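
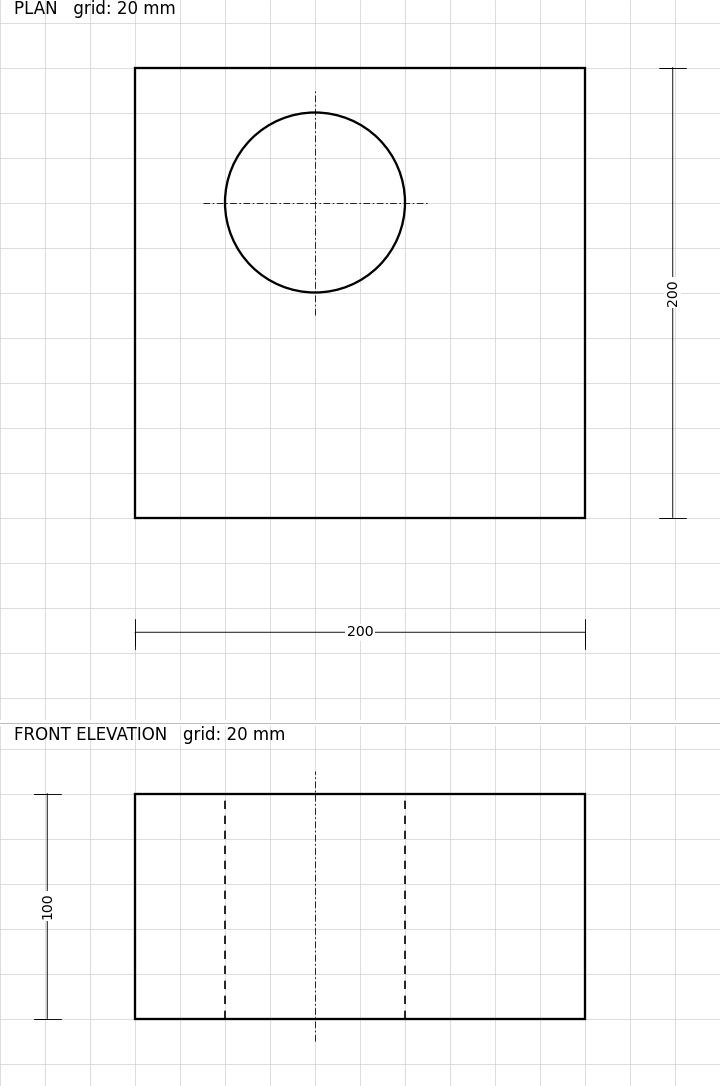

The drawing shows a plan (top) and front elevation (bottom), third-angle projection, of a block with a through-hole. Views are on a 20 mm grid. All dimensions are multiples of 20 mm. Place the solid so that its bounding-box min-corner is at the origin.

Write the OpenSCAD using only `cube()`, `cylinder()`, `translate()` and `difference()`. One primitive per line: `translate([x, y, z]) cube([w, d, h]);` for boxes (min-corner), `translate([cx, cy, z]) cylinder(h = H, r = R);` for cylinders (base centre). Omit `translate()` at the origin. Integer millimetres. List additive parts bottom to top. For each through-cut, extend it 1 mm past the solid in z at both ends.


difference() {
  cube([200, 200, 100]);
  translate([80, 140, -1]) cylinder(h = 102, r = 40);
}


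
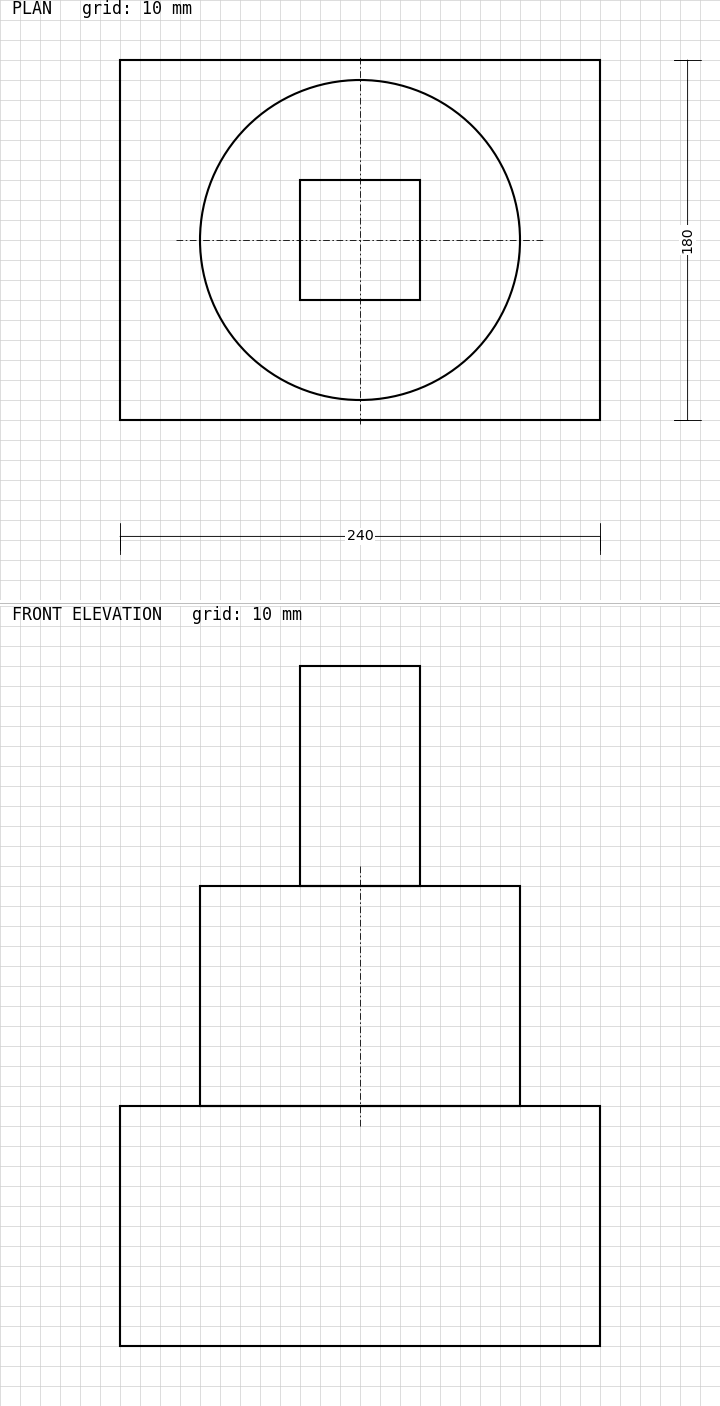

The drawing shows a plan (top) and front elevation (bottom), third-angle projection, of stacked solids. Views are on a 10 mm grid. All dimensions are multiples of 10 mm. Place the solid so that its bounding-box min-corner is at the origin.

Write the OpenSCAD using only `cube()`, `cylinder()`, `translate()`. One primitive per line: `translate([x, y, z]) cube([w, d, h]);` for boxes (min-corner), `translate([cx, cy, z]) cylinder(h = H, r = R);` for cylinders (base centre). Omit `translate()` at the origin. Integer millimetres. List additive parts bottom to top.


cube([240, 180, 120]);
translate([120, 90, 120]) cylinder(h = 110, r = 80);
translate([90, 60, 230]) cube([60, 60, 110]);


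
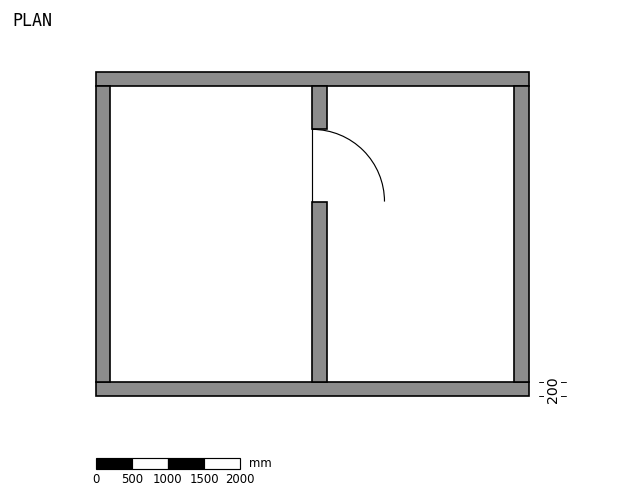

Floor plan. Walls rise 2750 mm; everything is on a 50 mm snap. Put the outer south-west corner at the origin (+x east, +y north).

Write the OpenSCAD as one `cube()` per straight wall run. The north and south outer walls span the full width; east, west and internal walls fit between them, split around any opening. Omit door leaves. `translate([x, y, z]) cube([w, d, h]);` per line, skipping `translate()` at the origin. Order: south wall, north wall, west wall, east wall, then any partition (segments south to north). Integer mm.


cube([6000, 200, 2750]);
translate([0, 4300, 0]) cube([6000, 200, 2750]);
translate([0, 200, 0]) cube([200, 4100, 2750]);
translate([5800, 200, 0]) cube([200, 4100, 2750]);
translate([3000, 200, 0]) cube([200, 2500, 2750]);
translate([3000, 3700, 0]) cube([200, 600, 2750]);


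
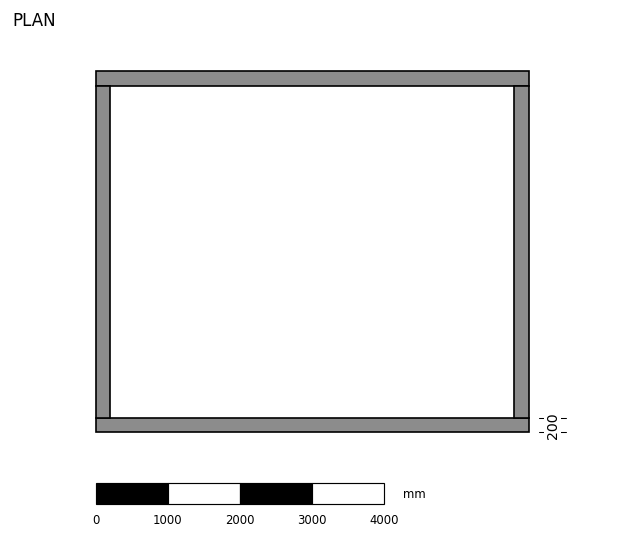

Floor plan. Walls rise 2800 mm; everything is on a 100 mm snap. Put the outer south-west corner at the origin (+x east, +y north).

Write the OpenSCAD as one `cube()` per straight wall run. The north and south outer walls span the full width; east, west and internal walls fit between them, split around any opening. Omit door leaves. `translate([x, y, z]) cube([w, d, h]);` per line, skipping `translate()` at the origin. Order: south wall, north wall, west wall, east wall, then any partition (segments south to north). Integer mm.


cube([6000, 200, 2800]);
translate([0, 4800, 0]) cube([6000, 200, 2800]);
translate([0, 200, 0]) cube([200, 4600, 2800]);
translate([5800, 200, 0]) cube([200, 4600, 2800]);


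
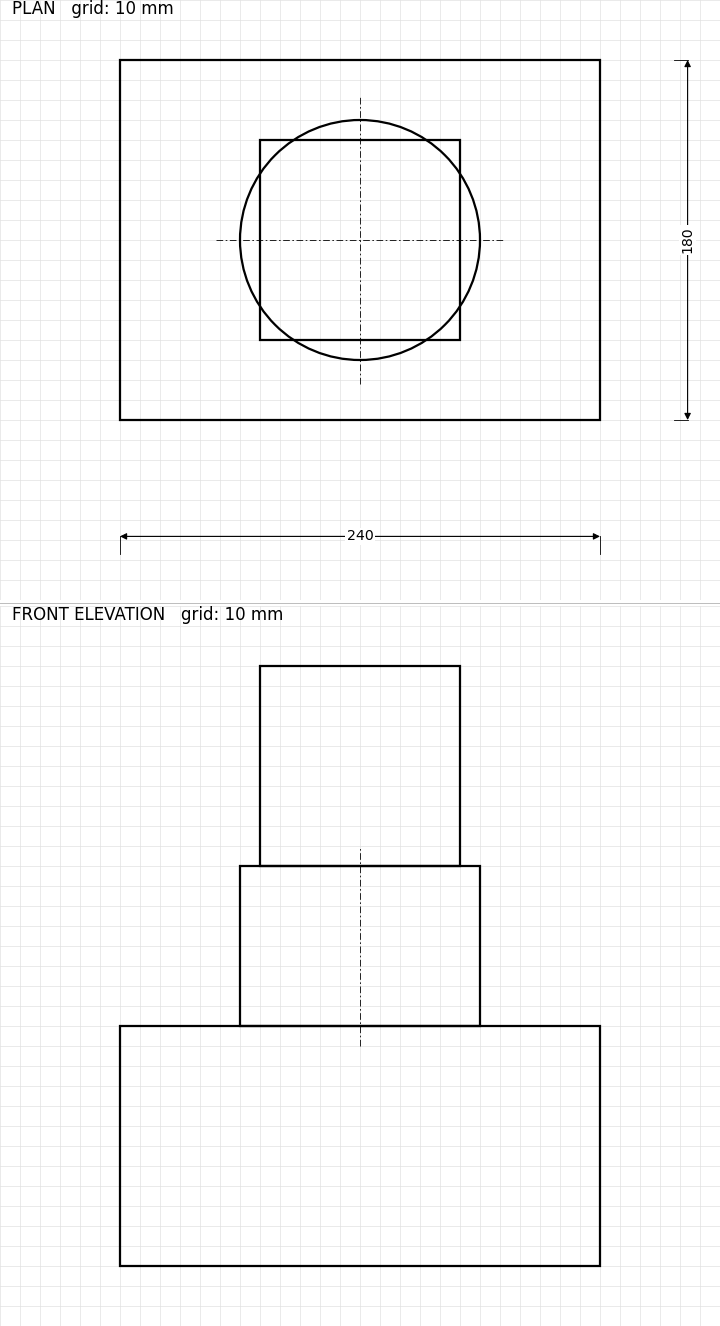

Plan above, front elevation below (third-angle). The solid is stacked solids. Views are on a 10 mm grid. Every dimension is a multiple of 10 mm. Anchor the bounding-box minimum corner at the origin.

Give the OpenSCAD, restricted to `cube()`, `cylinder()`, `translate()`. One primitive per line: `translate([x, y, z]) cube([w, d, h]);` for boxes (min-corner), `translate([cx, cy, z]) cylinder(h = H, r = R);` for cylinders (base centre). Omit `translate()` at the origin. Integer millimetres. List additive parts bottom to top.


cube([240, 180, 120]);
translate([120, 90, 120]) cylinder(h = 80, r = 60);
translate([70, 40, 200]) cube([100, 100, 100]);


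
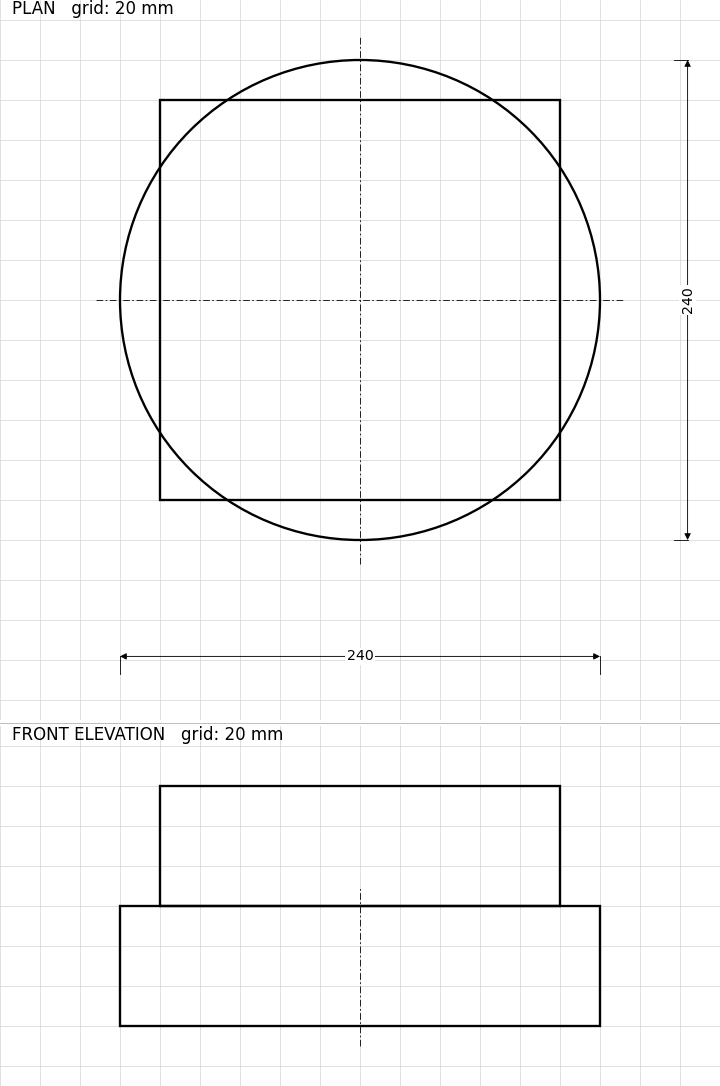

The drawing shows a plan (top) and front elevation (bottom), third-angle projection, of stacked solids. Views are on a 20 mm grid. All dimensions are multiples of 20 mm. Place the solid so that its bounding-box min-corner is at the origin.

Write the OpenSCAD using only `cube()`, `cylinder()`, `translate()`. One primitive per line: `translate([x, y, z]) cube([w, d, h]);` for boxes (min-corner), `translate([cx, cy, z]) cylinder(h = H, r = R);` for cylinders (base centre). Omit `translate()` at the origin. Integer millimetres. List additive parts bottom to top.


translate([120, 120, 0]) cylinder(h = 60, r = 120);
translate([20, 20, 60]) cube([200, 200, 60]);


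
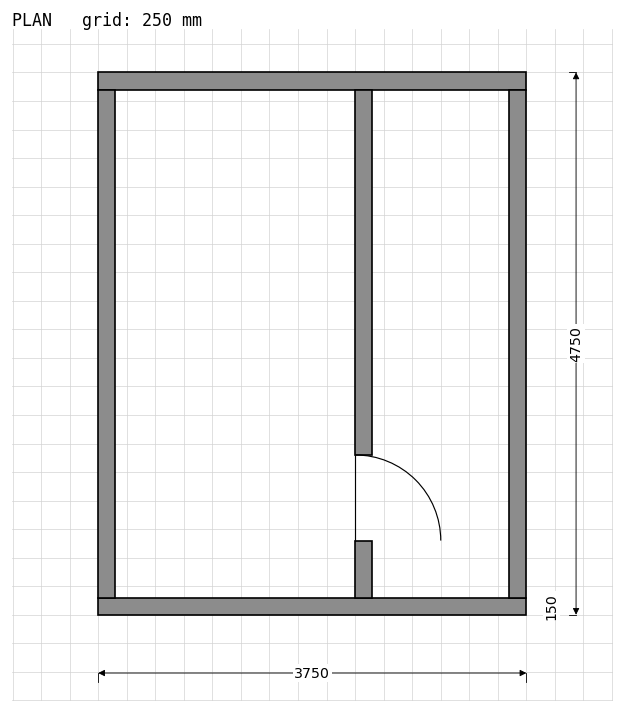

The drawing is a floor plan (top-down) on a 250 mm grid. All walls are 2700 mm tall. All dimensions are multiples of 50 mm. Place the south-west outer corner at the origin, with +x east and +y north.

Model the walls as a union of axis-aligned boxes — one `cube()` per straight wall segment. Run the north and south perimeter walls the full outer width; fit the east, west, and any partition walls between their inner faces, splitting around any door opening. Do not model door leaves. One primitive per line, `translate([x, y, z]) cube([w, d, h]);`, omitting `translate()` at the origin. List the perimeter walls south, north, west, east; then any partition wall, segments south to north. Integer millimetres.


cube([3750, 150, 2700]);
translate([0, 4600, 0]) cube([3750, 150, 2700]);
translate([0, 150, 0]) cube([150, 4450, 2700]);
translate([3600, 150, 0]) cube([150, 4450, 2700]);
translate([2250, 150, 0]) cube([150, 500, 2700]);
translate([2250, 1400, 0]) cube([150, 3200, 2700]);


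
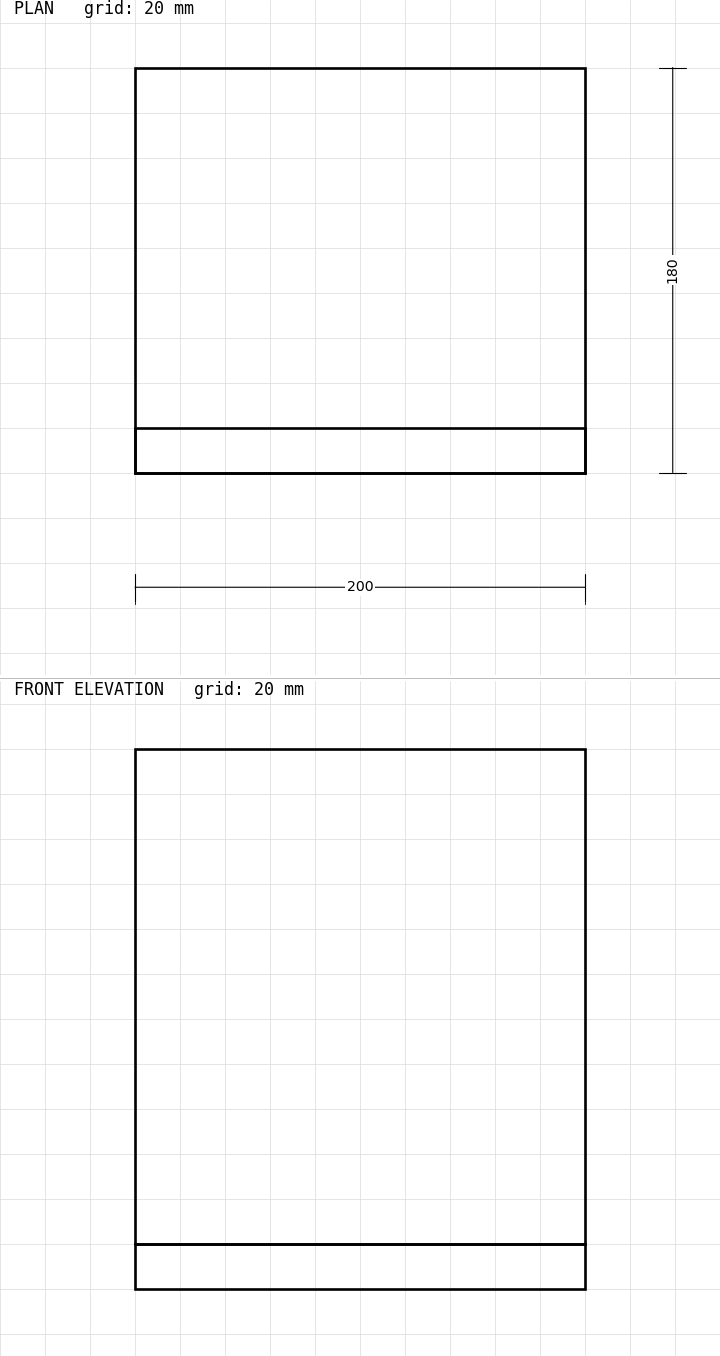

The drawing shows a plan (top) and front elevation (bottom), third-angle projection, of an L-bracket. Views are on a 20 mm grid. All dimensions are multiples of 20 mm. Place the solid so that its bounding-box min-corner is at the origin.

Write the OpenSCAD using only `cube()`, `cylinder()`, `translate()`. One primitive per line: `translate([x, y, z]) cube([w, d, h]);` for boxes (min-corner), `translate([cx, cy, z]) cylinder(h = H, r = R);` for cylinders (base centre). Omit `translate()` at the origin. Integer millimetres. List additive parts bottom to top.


cube([200, 180, 20]);
translate([0, 0, 20]) cube([200, 20, 220]);


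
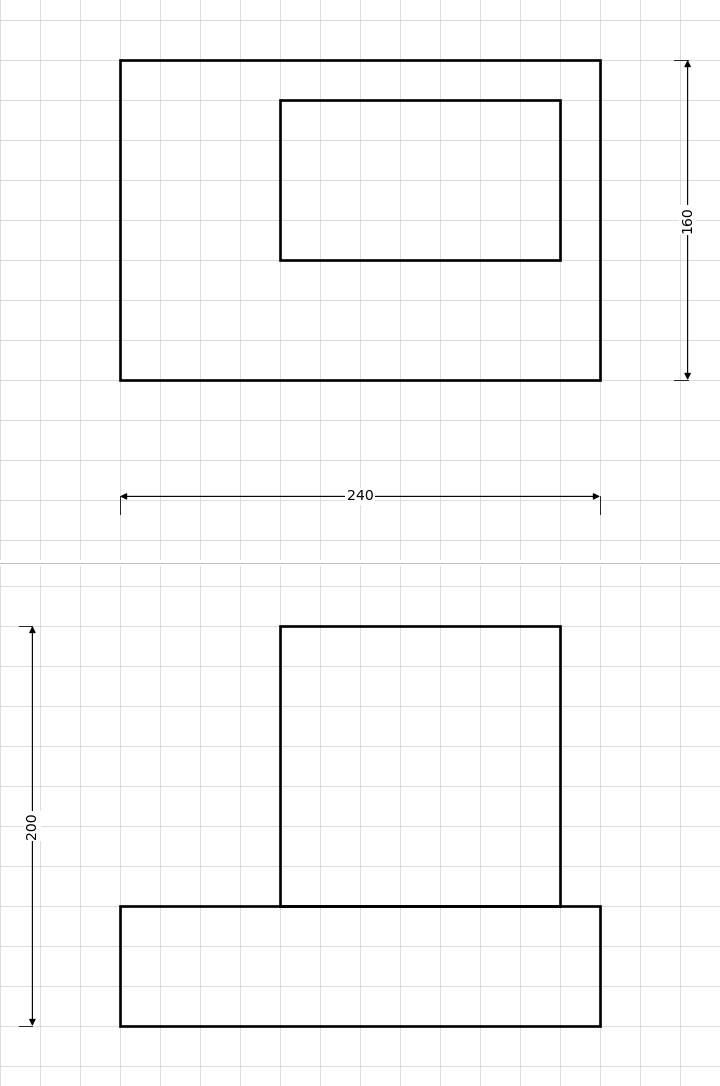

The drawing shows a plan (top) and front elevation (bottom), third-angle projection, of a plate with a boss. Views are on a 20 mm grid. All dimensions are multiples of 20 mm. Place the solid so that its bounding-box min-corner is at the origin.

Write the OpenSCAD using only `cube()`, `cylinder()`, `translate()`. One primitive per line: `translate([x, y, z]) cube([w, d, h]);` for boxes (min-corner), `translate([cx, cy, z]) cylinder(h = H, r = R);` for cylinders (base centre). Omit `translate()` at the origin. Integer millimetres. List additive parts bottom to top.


cube([240, 160, 60]);
translate([80, 60, 60]) cube([140, 80, 140]);


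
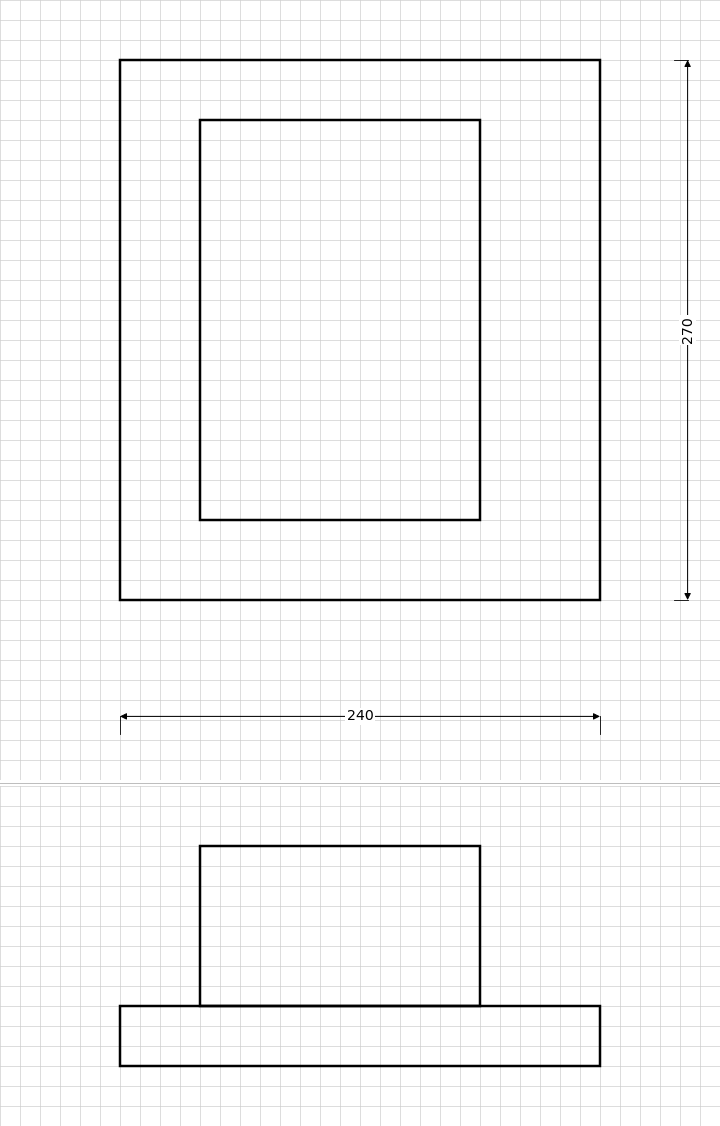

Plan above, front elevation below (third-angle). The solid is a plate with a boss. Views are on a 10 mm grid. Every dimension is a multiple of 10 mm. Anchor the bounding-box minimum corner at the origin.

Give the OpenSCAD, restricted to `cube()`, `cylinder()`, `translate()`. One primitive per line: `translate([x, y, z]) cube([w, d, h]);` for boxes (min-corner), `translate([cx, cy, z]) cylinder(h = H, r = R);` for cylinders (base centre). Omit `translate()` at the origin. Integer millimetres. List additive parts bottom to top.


cube([240, 270, 30]);
translate([40, 40, 30]) cube([140, 200, 80]);


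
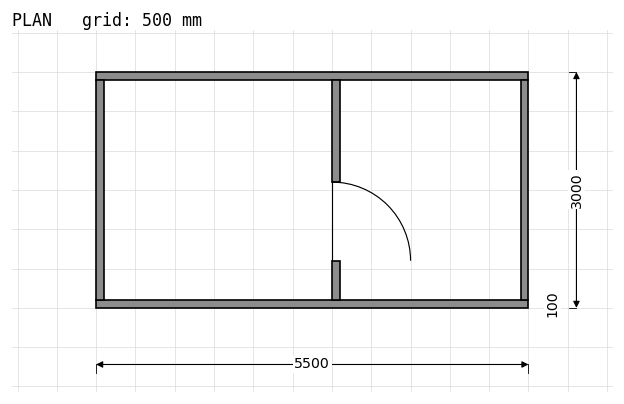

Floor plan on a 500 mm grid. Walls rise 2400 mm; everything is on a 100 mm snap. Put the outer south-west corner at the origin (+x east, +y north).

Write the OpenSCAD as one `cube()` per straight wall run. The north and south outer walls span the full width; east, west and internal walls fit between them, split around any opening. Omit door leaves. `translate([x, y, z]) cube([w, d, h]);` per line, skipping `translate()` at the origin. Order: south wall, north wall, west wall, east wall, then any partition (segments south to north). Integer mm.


cube([5500, 100, 2400]);
translate([0, 2900, 0]) cube([5500, 100, 2400]);
translate([0, 100, 0]) cube([100, 2800, 2400]);
translate([5400, 100, 0]) cube([100, 2800, 2400]);
translate([3000, 100, 0]) cube([100, 500, 2400]);
translate([3000, 1600, 0]) cube([100, 1300, 2400]);


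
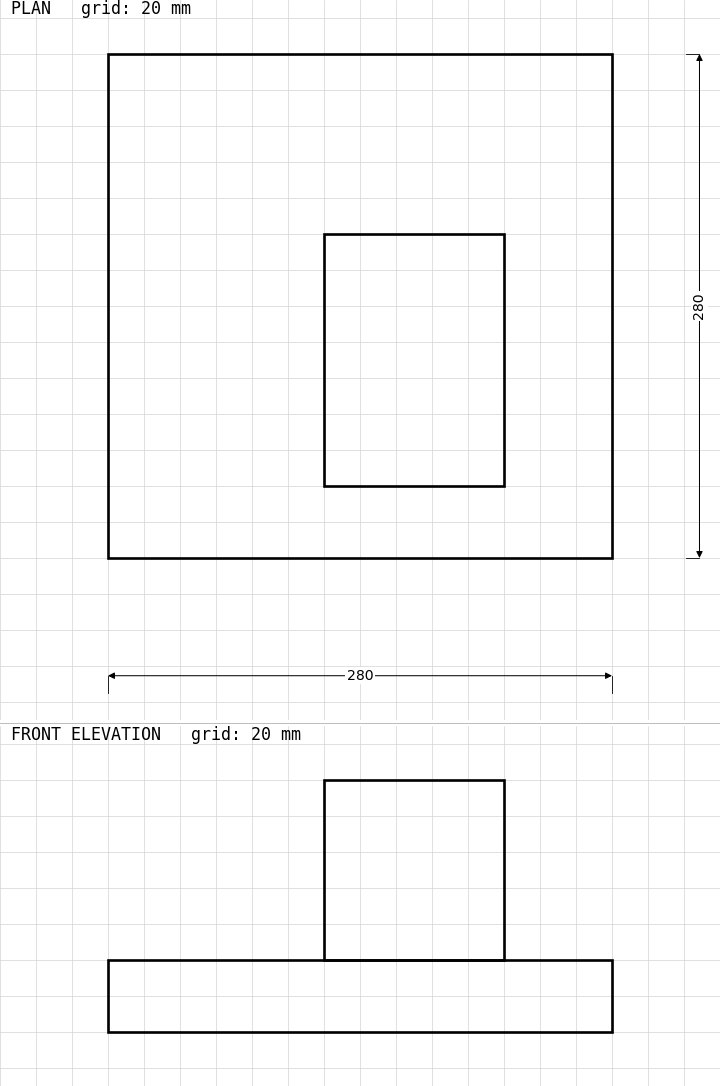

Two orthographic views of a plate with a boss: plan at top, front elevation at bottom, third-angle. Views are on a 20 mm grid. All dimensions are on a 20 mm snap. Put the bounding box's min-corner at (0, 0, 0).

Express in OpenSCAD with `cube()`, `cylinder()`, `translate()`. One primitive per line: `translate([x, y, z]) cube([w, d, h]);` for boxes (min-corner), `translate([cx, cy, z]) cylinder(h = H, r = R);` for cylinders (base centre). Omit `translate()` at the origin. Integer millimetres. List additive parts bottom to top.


cube([280, 280, 40]);
translate([120, 40, 40]) cube([100, 140, 100]);


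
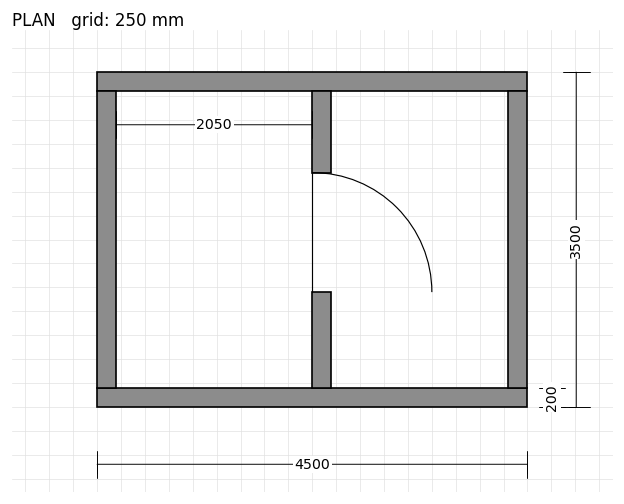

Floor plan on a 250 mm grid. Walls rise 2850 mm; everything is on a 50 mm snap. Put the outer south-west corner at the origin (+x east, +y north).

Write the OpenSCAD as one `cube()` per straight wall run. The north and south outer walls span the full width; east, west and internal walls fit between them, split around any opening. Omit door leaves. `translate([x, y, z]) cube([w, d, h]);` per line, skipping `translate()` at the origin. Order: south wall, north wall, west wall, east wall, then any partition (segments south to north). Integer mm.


cube([4500, 200, 2850]);
translate([0, 3300, 0]) cube([4500, 200, 2850]);
translate([0, 200, 0]) cube([200, 3100, 2850]);
translate([4300, 200, 0]) cube([200, 3100, 2850]);
translate([2250, 200, 0]) cube([200, 1000, 2850]);
translate([2250, 2450, 0]) cube([200, 850, 2850]);


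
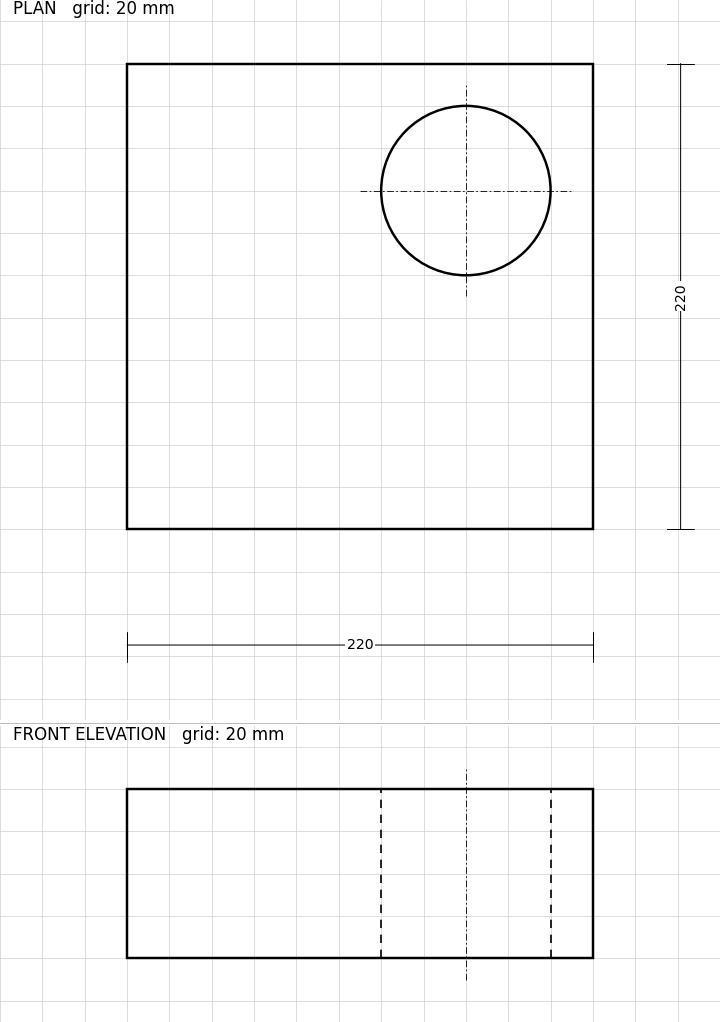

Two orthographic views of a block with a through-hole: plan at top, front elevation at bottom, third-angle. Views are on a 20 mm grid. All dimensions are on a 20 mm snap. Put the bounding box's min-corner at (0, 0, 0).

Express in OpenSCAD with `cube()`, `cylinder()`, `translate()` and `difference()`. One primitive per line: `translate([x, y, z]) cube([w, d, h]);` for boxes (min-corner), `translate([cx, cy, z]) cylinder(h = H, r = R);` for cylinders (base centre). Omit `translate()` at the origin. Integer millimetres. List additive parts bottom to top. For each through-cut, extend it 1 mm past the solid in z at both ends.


difference() {
  cube([220, 220, 80]);
  translate([160, 160, -1]) cylinder(h = 82, r = 40);
}


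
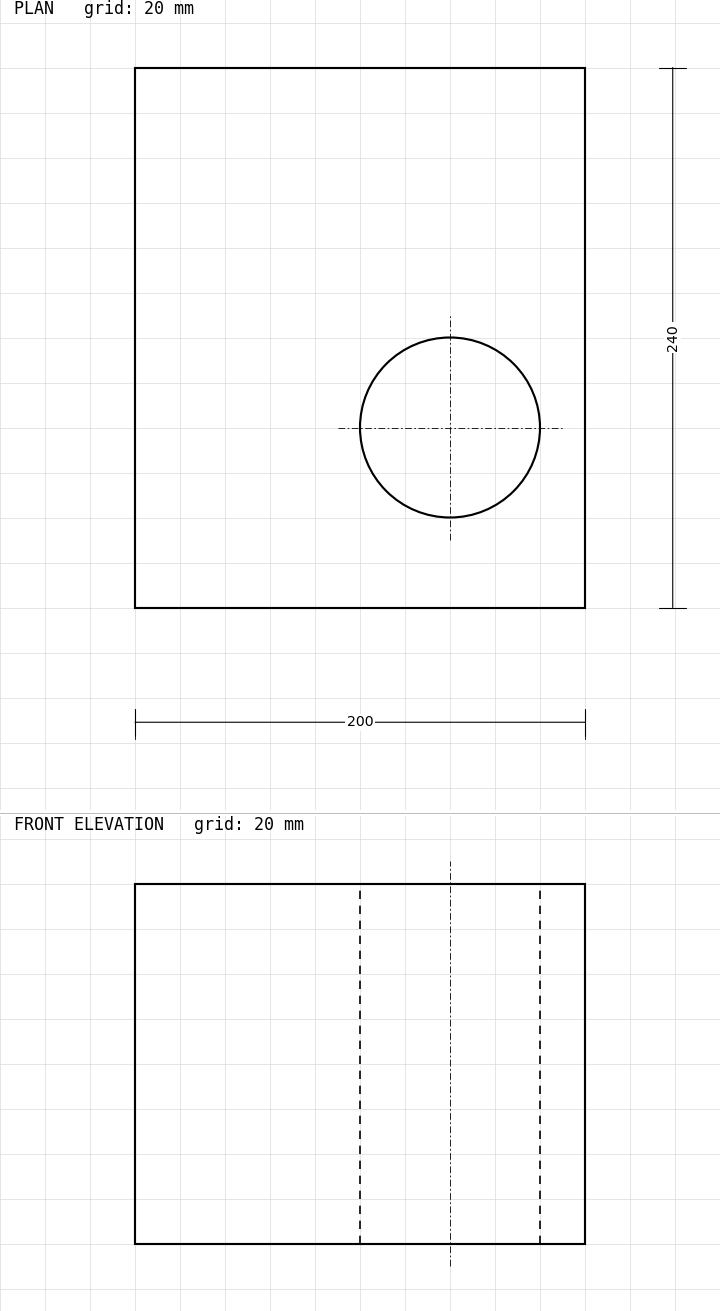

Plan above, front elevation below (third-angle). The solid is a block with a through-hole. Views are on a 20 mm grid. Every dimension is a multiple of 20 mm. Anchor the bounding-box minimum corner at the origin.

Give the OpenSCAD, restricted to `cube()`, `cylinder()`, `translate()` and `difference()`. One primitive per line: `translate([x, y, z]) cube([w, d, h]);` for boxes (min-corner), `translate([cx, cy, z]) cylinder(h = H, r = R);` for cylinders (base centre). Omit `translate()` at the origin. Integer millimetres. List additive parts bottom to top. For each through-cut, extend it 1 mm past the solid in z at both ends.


difference() {
  cube([200, 240, 160]);
  translate([140, 80, -1]) cylinder(h = 162, r = 40);
}


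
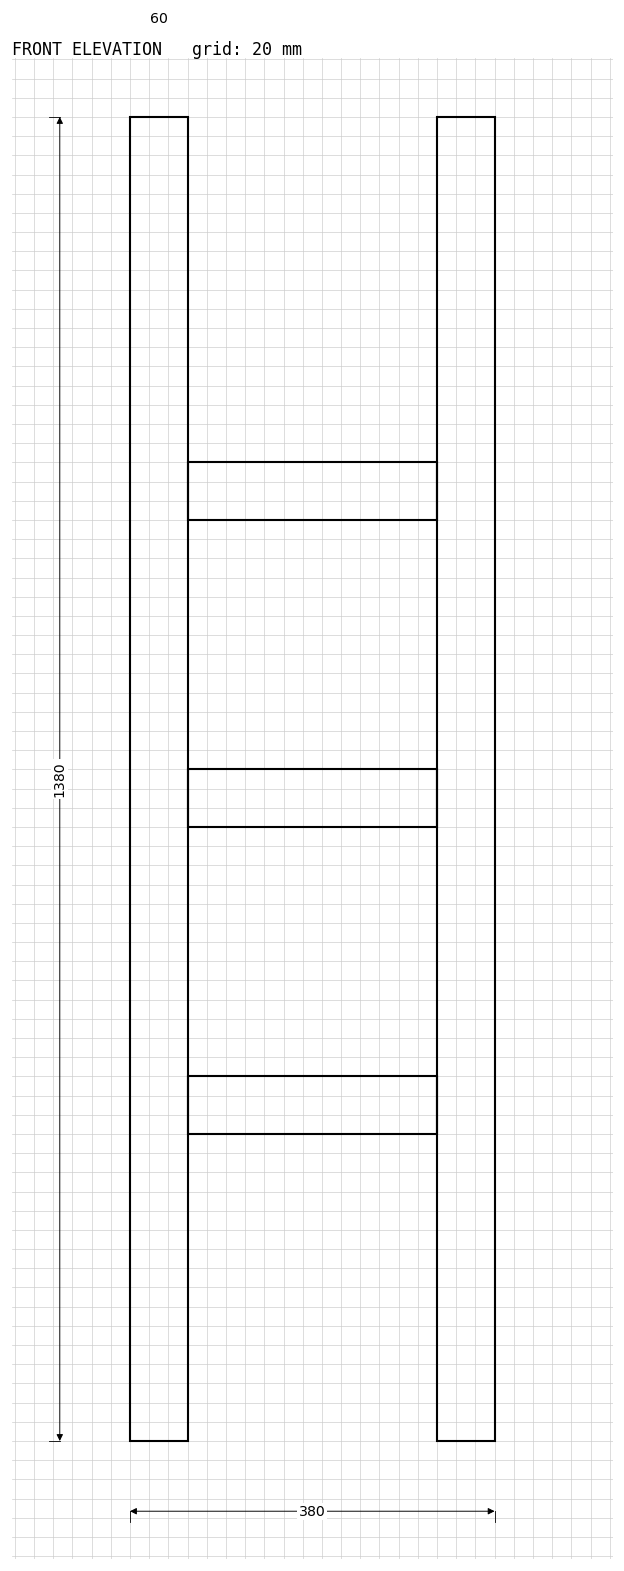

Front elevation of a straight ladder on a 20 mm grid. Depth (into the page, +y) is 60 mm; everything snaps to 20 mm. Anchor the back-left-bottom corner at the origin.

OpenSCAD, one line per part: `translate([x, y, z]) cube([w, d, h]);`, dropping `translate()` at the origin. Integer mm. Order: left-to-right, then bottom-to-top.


cube([60, 60, 1380]);
translate([60, 0, 320]) cube([260, 60, 60]);
translate([60, 0, 640]) cube([260, 60, 60]);
translate([60, 0, 960]) cube([260, 60, 60]);
translate([320, 0, 0]) cube([60, 60, 1380]);


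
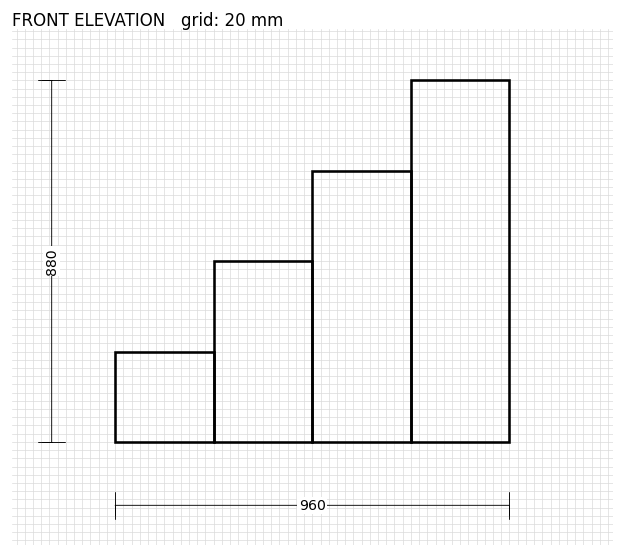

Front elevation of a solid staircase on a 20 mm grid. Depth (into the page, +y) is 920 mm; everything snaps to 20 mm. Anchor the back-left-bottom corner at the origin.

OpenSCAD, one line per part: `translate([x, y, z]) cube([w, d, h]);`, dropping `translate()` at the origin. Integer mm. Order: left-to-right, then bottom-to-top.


cube([240, 920, 220]);
translate([240, 0, 0]) cube([240, 920, 440]);
translate([480, 0, 0]) cube([240, 920, 660]);
translate([720, 0, 0]) cube([240, 920, 880]);


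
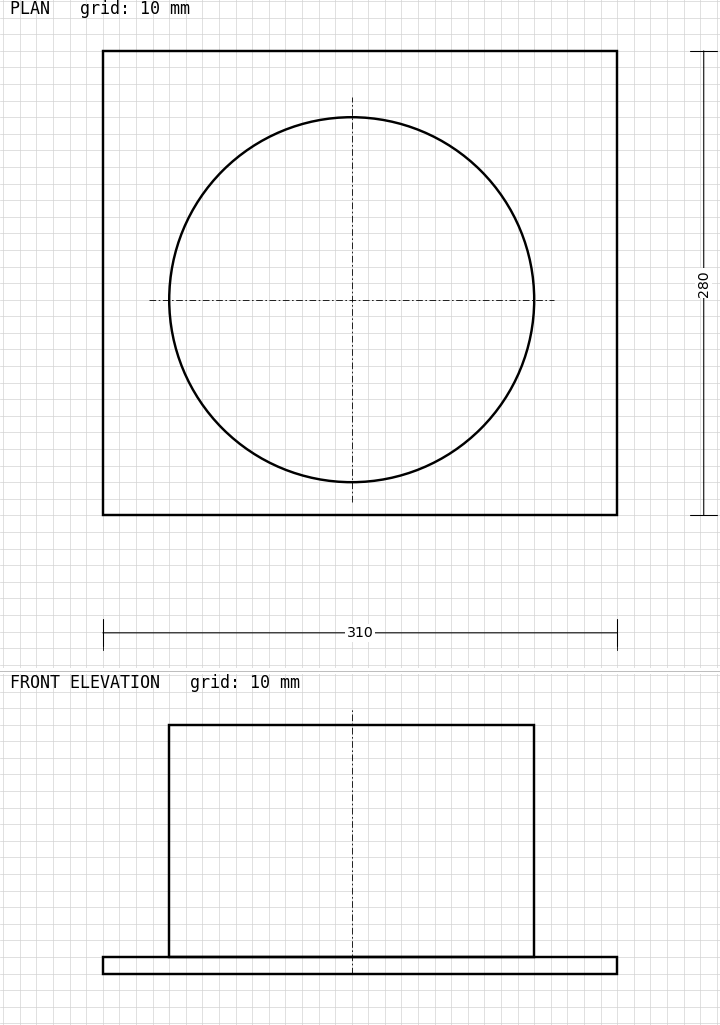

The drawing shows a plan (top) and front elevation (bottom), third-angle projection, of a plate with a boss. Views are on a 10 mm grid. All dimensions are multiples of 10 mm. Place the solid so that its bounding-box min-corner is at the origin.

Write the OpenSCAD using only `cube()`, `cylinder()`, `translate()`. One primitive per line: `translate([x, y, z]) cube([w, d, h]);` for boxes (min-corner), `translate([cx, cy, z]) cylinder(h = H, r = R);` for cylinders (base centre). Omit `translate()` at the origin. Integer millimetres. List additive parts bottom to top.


cube([310, 280, 10]);
translate([150, 130, 10]) cylinder(h = 140, r = 110);


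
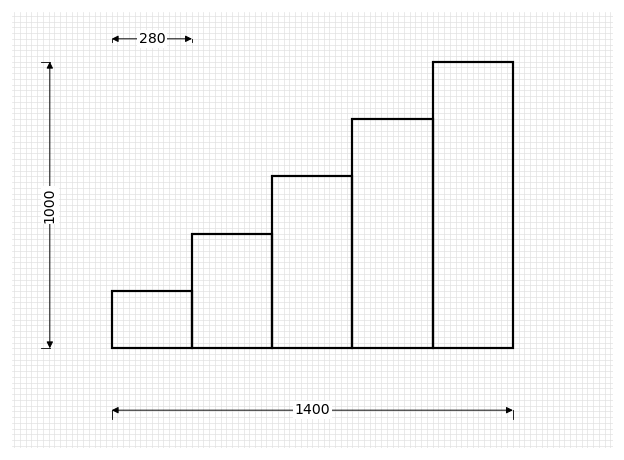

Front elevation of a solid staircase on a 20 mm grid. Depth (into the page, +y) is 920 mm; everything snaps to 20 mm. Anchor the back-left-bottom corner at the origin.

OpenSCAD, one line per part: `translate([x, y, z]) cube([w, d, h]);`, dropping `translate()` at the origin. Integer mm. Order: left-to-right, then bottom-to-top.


cube([280, 920, 200]);
translate([280, 0, 0]) cube([280, 920, 400]);
translate([560, 0, 0]) cube([280, 920, 600]);
translate([840, 0, 0]) cube([280, 920, 800]);
translate([1120, 0, 0]) cube([280, 920, 1000]);


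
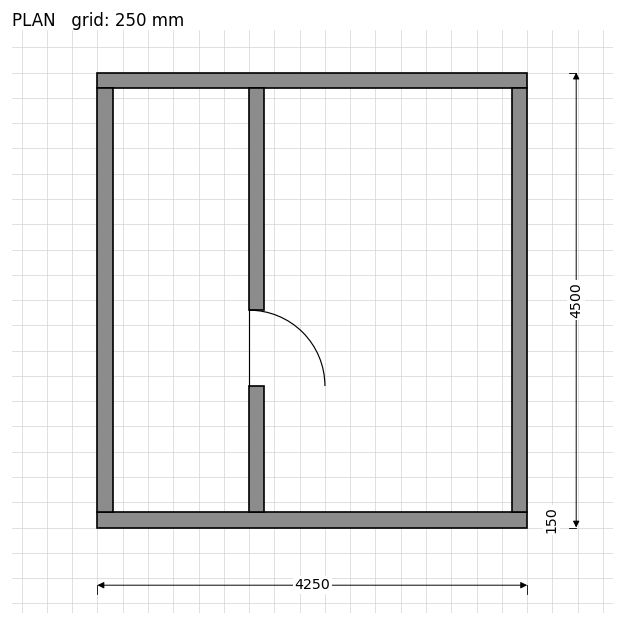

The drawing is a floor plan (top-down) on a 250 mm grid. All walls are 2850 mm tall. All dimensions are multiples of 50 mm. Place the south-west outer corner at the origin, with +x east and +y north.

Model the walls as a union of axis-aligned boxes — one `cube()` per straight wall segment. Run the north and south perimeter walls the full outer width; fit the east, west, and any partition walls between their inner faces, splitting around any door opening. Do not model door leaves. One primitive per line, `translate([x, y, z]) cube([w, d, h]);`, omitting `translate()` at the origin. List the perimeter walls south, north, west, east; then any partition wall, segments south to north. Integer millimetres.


cube([4250, 150, 2850]);
translate([0, 4350, 0]) cube([4250, 150, 2850]);
translate([0, 150, 0]) cube([150, 4200, 2850]);
translate([4100, 150, 0]) cube([150, 4200, 2850]);
translate([1500, 150, 0]) cube([150, 1250, 2850]);
translate([1500, 2150, 0]) cube([150, 2200, 2850]);


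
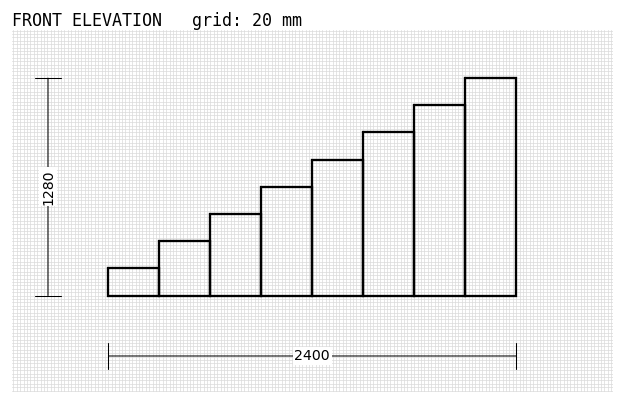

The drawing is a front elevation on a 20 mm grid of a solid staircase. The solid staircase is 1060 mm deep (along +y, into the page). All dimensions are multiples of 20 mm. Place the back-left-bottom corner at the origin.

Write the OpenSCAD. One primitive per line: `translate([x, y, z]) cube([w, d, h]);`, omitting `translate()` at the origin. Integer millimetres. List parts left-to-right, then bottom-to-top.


cube([300, 1060, 160]);
translate([300, 0, 0]) cube([300, 1060, 320]);
translate([600, 0, 0]) cube([300, 1060, 480]);
translate([900, 0, 0]) cube([300, 1060, 640]);
translate([1200, 0, 0]) cube([300, 1060, 800]);
translate([1500, 0, 0]) cube([300, 1060, 960]);
translate([1800, 0, 0]) cube([300, 1060, 1120]);
translate([2100, 0, 0]) cube([300, 1060, 1280]);


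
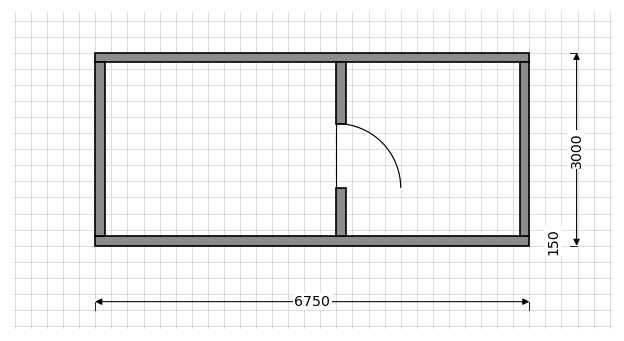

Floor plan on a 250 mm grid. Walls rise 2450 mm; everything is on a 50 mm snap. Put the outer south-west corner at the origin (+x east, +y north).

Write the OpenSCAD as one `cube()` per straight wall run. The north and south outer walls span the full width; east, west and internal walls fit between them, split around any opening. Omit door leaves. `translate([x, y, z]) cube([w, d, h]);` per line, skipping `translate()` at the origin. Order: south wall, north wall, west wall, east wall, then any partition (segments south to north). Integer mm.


cube([6750, 150, 2450]);
translate([0, 2850, 0]) cube([6750, 150, 2450]);
translate([0, 150, 0]) cube([150, 2700, 2450]);
translate([6600, 150, 0]) cube([150, 2700, 2450]);
translate([3750, 150, 0]) cube([150, 750, 2450]);
translate([3750, 1900, 0]) cube([150, 950, 2450]);


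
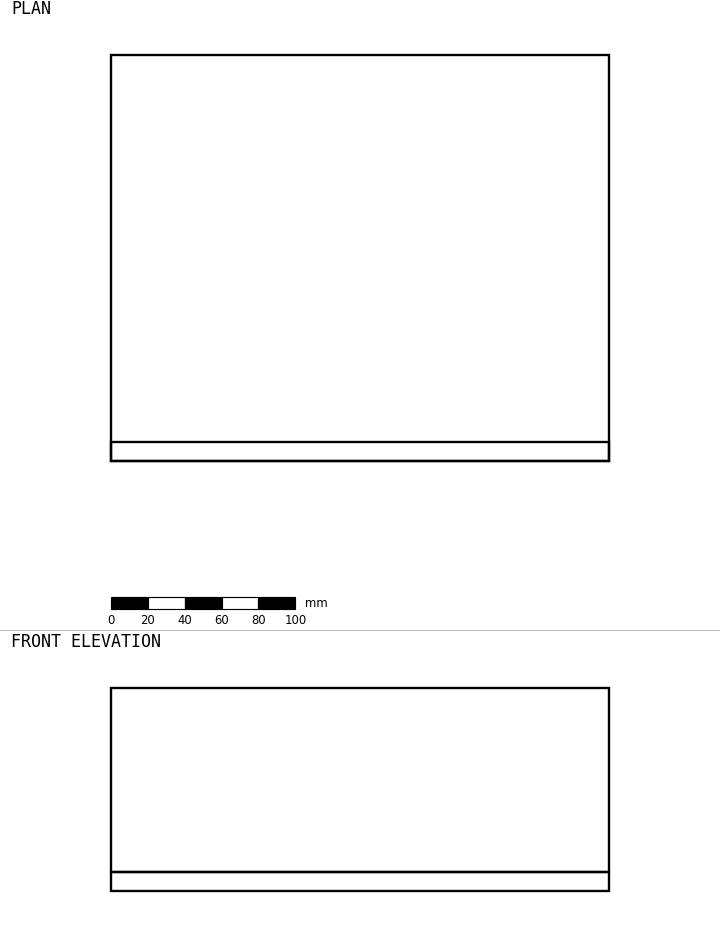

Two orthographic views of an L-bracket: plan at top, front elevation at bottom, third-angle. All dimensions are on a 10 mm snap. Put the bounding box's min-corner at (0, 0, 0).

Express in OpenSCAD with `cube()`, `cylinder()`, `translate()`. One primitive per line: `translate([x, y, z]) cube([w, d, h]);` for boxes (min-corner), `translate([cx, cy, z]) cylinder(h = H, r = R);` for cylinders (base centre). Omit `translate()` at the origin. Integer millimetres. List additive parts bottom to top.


cube([270, 220, 10]);
translate([0, 0, 10]) cube([270, 10, 100]);


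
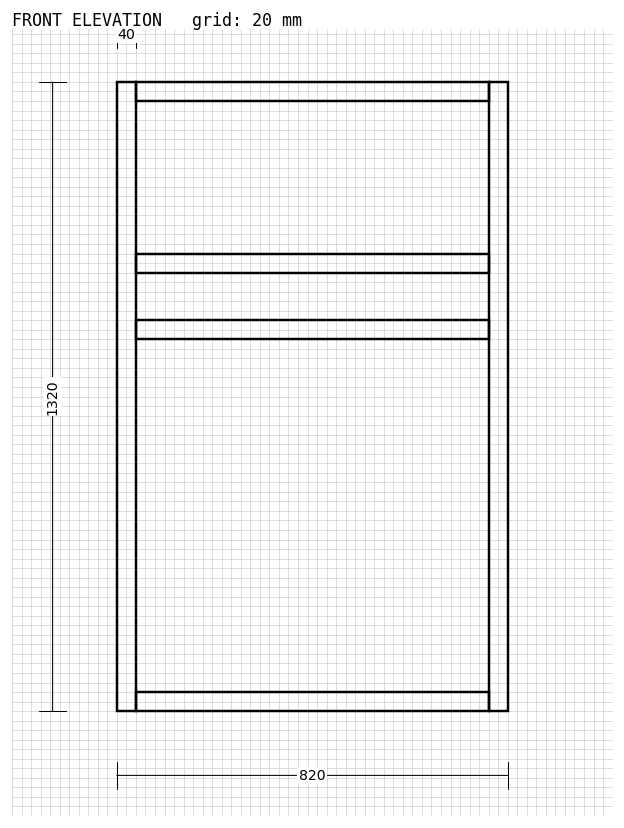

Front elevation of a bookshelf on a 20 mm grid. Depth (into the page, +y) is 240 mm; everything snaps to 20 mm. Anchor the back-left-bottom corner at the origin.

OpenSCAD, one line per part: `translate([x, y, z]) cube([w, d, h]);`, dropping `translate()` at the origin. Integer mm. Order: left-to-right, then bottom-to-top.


cube([40, 240, 1320]);
translate([40, 0, 0]) cube([740, 240, 40]);
translate([40, 0, 780]) cube([740, 240, 40]);
translate([40, 0, 920]) cube([740, 240, 40]);
translate([40, 0, 1280]) cube([740, 240, 40]);
translate([780, 0, 0]) cube([40, 240, 1320]);


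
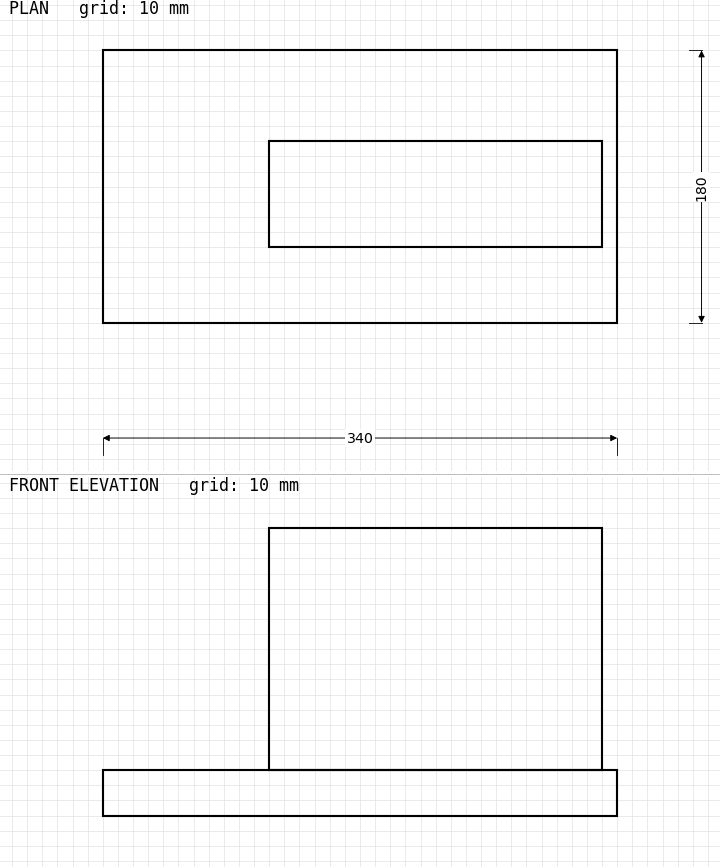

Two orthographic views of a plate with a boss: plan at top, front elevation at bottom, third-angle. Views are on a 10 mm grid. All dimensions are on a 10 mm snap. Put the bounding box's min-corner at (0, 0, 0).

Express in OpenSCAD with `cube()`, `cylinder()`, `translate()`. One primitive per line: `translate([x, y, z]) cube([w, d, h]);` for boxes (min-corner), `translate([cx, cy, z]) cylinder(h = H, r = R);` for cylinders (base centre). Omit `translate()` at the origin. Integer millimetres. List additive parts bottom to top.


cube([340, 180, 30]);
translate([110, 50, 30]) cube([220, 70, 160]);


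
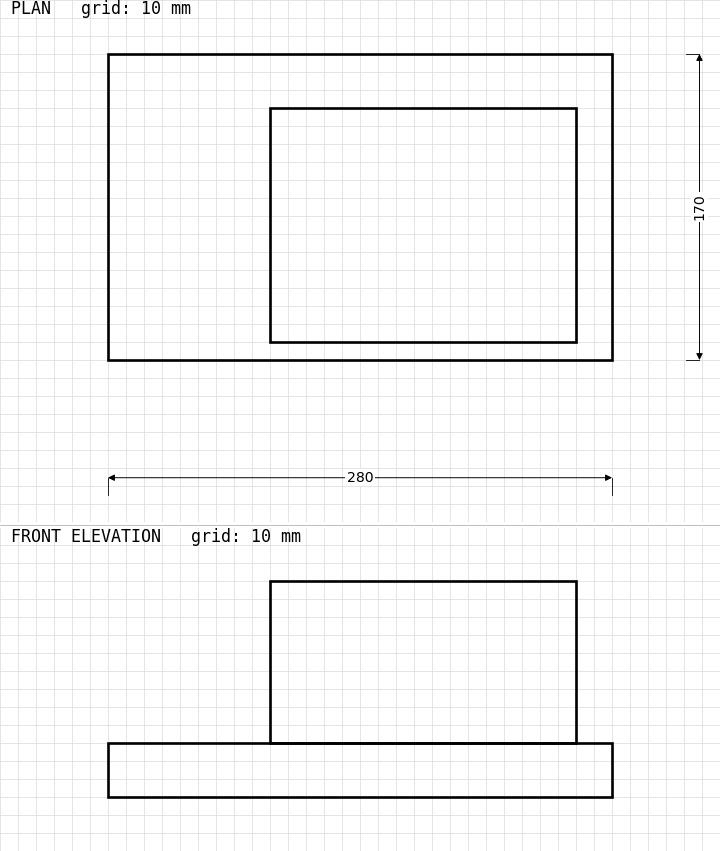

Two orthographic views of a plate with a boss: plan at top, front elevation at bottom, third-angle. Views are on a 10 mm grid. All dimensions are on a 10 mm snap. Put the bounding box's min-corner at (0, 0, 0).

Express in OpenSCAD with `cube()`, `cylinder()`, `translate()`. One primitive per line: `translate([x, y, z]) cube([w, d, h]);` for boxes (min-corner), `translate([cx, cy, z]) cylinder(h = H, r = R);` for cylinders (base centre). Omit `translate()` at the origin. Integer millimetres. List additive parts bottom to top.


cube([280, 170, 30]);
translate([90, 10, 30]) cube([170, 130, 90]);


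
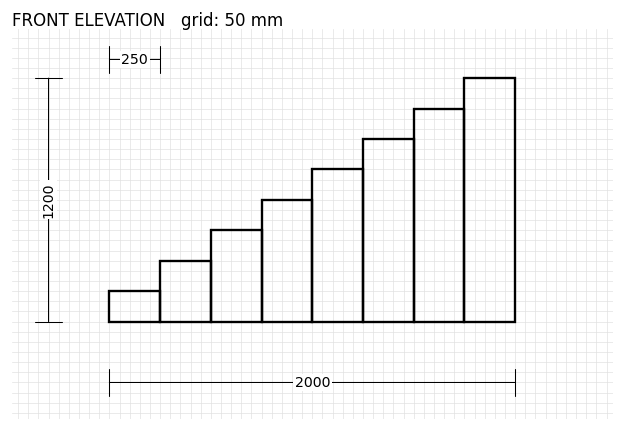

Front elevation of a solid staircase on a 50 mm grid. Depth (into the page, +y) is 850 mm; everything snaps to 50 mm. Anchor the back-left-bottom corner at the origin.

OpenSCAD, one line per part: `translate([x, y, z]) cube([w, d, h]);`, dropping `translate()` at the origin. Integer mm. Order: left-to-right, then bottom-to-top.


cube([250, 850, 150]);
translate([250, 0, 0]) cube([250, 850, 300]);
translate([500, 0, 0]) cube([250, 850, 450]);
translate([750, 0, 0]) cube([250, 850, 600]);
translate([1000, 0, 0]) cube([250, 850, 750]);
translate([1250, 0, 0]) cube([250, 850, 900]);
translate([1500, 0, 0]) cube([250, 850, 1050]);
translate([1750, 0, 0]) cube([250, 850, 1200]);


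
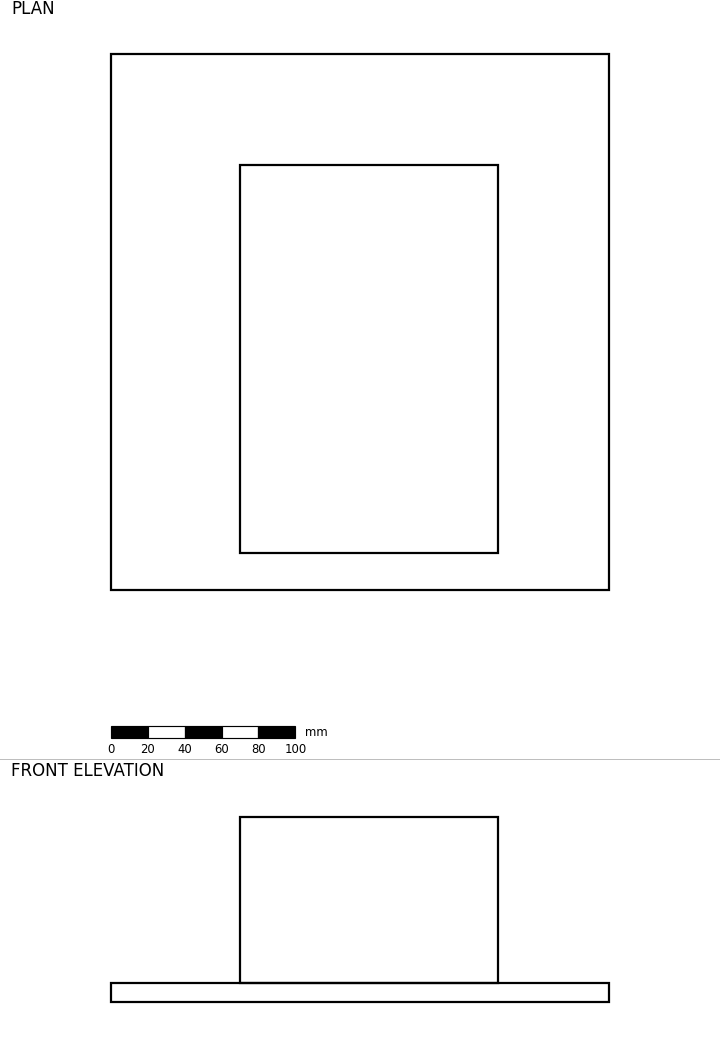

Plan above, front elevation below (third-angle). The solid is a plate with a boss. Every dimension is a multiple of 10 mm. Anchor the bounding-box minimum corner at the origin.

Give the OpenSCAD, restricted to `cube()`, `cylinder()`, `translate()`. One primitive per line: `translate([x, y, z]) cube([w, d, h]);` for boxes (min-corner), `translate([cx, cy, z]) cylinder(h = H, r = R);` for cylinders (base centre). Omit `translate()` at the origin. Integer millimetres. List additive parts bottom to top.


cube([270, 290, 10]);
translate([70, 20, 10]) cube([140, 210, 90]);


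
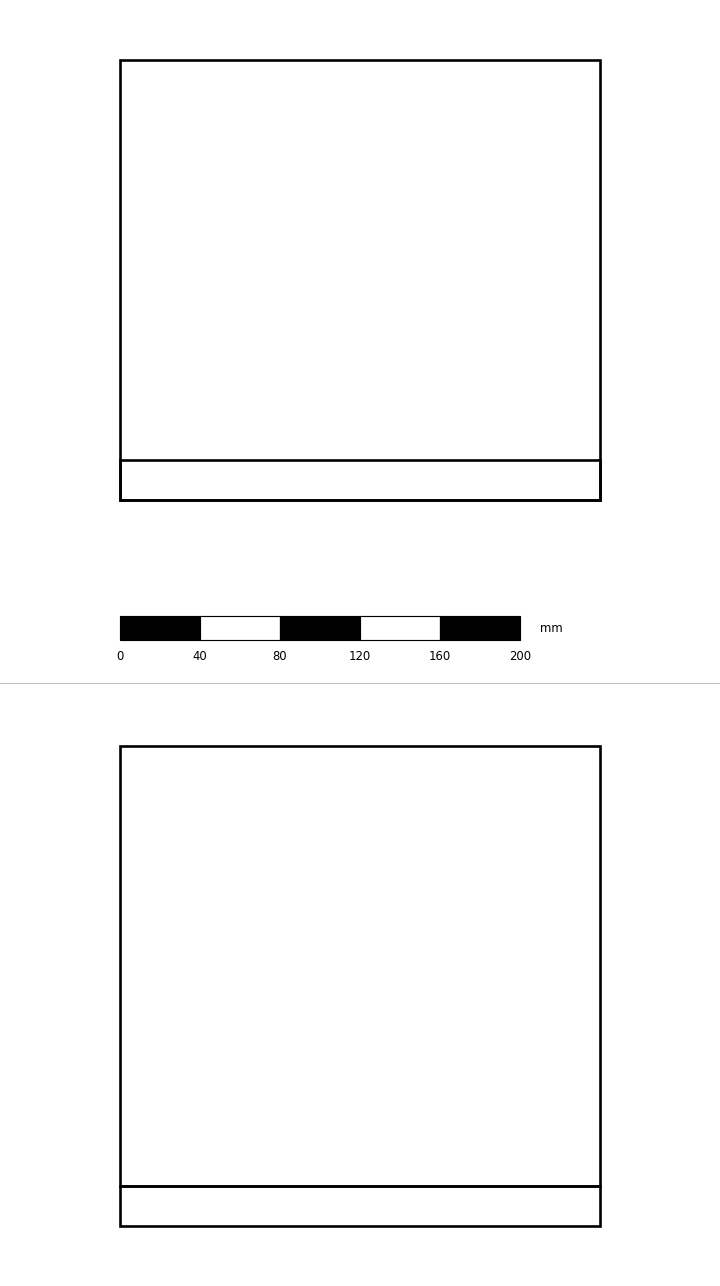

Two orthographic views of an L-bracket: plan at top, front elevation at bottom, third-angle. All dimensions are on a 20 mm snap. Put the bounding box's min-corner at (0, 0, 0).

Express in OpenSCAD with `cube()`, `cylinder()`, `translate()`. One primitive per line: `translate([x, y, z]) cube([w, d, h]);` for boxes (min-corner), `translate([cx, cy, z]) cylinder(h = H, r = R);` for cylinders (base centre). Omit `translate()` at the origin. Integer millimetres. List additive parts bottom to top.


cube([240, 220, 20]);
translate([0, 0, 20]) cube([240, 20, 220]);


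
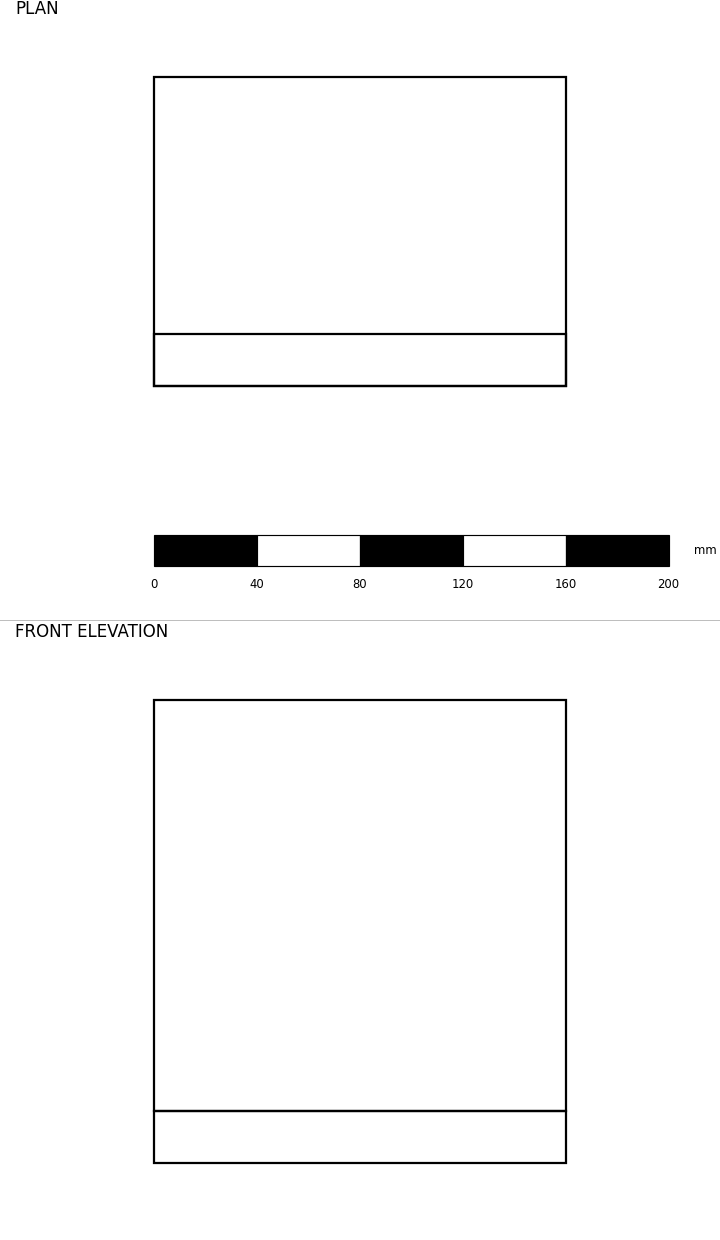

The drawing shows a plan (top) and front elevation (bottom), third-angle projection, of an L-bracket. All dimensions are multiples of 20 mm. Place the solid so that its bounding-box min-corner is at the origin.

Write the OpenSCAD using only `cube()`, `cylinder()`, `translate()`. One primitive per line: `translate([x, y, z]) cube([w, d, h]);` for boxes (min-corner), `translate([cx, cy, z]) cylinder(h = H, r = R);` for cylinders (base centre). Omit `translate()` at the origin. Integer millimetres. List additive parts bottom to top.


cube([160, 120, 20]);
translate([0, 0, 20]) cube([160, 20, 160]);


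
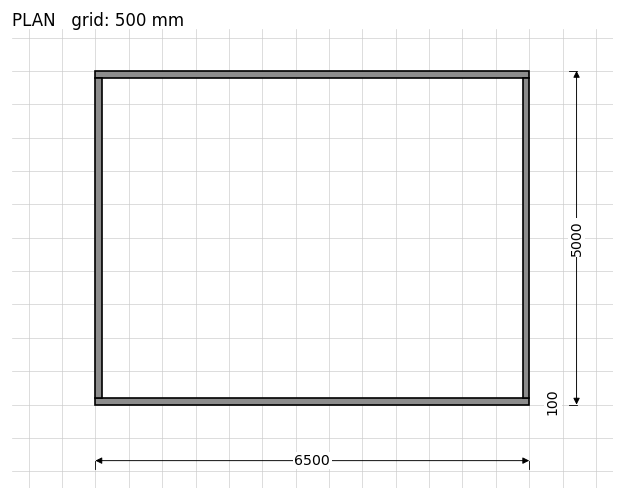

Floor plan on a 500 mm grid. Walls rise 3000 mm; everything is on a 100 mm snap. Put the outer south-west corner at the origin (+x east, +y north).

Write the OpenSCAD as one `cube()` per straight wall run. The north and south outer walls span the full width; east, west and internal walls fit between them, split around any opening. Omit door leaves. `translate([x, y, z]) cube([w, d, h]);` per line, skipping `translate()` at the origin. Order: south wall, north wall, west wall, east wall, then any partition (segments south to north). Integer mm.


cube([6500, 100, 3000]);
translate([0, 4900, 0]) cube([6500, 100, 3000]);
translate([0, 100, 0]) cube([100, 4800, 3000]);
translate([6400, 100, 0]) cube([100, 4800, 3000]);


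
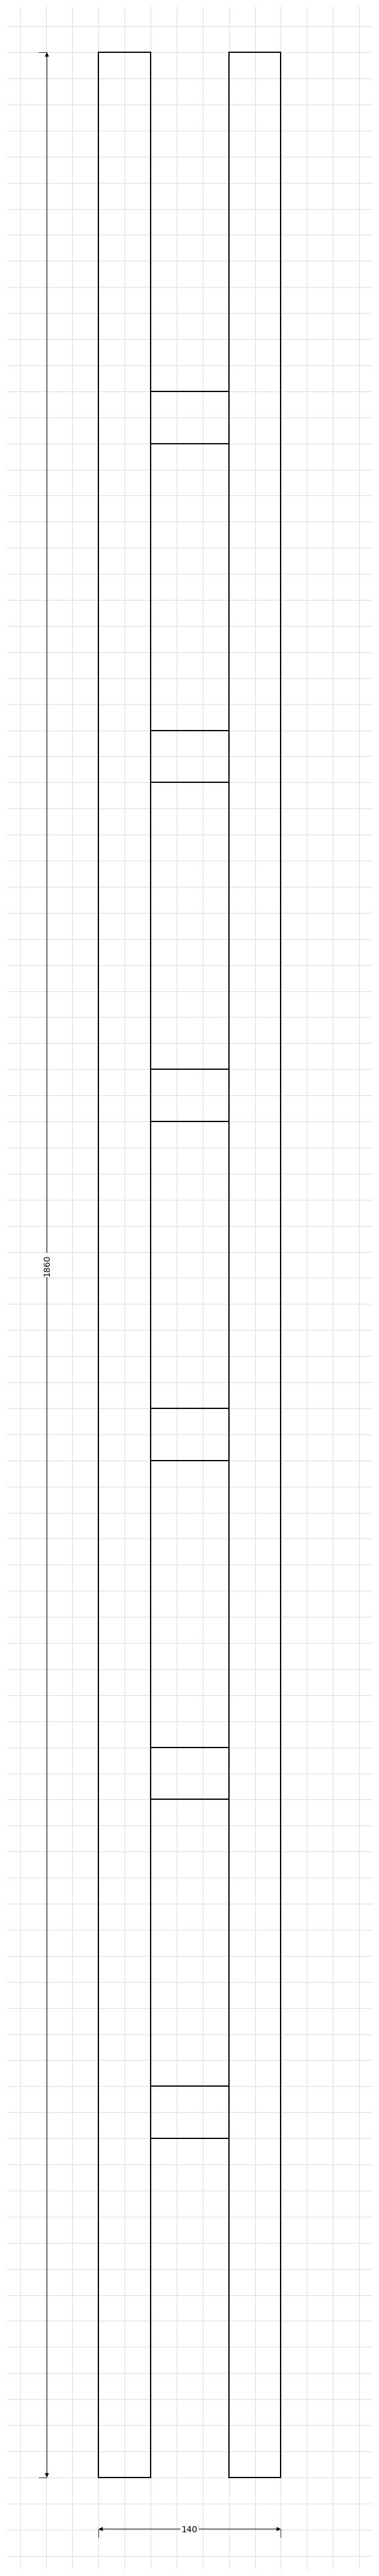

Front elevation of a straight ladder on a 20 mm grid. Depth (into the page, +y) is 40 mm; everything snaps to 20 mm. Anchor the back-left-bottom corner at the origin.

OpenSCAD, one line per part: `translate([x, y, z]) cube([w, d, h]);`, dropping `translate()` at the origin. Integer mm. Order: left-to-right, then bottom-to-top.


cube([40, 40, 1860]);
translate([40, 0, 260]) cube([60, 40, 40]);
translate([40, 0, 520]) cube([60, 40, 40]);
translate([40, 0, 780]) cube([60, 40, 40]);
translate([40, 0, 1040]) cube([60, 40, 40]);
translate([40, 0, 1300]) cube([60, 40, 40]);
translate([40, 0, 1560]) cube([60, 40, 40]);
translate([100, 0, 0]) cube([40, 40, 1860]);


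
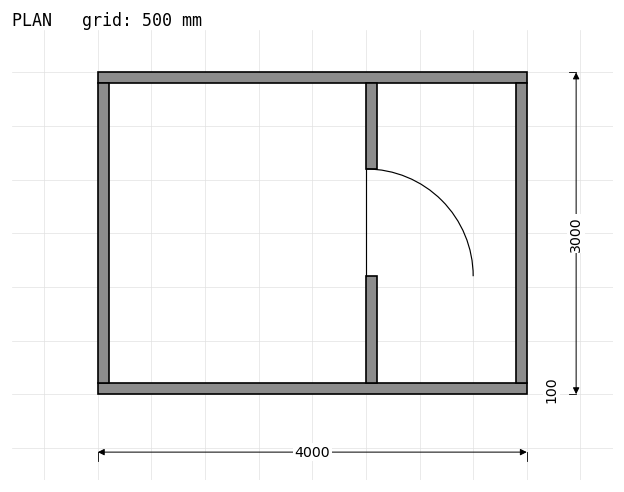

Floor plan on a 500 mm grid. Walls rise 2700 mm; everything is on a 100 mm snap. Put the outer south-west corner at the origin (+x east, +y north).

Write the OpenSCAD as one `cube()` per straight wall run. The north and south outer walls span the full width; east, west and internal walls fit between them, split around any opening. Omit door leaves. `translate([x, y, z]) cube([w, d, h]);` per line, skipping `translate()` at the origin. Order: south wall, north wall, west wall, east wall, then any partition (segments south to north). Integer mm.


cube([4000, 100, 2700]);
translate([0, 2900, 0]) cube([4000, 100, 2700]);
translate([0, 100, 0]) cube([100, 2800, 2700]);
translate([3900, 100, 0]) cube([100, 2800, 2700]);
translate([2500, 100, 0]) cube([100, 1000, 2700]);
translate([2500, 2100, 0]) cube([100, 800, 2700]);


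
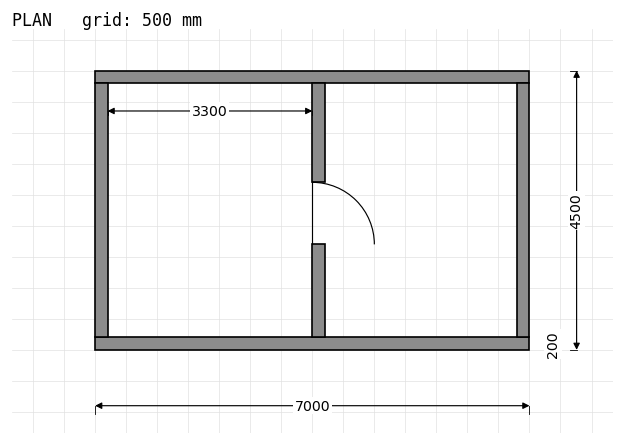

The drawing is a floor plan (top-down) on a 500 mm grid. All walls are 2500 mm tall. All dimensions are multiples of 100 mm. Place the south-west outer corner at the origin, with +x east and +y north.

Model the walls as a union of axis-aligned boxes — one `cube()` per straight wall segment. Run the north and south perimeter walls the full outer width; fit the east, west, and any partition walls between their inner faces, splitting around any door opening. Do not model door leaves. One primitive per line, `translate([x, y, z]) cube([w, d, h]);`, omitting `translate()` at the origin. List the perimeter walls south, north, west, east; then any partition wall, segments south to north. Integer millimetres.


cube([7000, 200, 2500]);
translate([0, 4300, 0]) cube([7000, 200, 2500]);
translate([0, 200, 0]) cube([200, 4100, 2500]);
translate([6800, 200, 0]) cube([200, 4100, 2500]);
translate([3500, 200, 0]) cube([200, 1500, 2500]);
translate([3500, 2700, 0]) cube([200, 1600, 2500]);


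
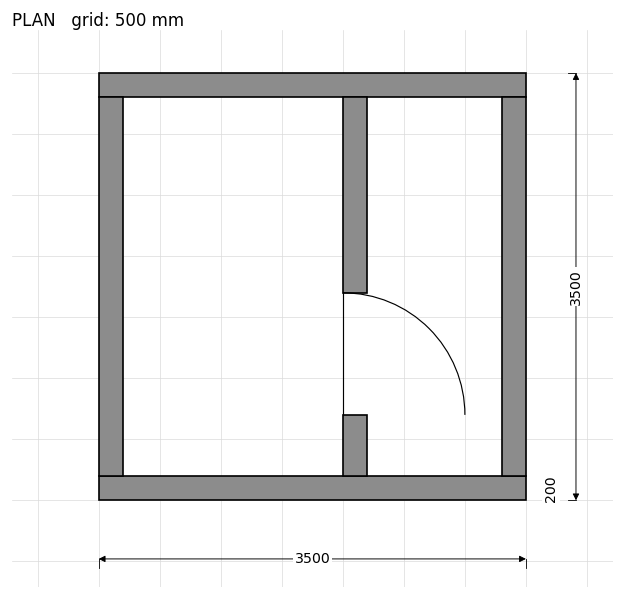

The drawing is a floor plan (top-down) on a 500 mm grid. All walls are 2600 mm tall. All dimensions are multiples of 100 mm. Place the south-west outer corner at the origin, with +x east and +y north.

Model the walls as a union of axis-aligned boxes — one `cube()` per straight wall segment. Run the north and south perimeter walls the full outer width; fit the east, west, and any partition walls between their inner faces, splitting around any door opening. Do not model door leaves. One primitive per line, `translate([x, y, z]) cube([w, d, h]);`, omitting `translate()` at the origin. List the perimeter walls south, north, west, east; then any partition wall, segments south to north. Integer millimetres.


cube([3500, 200, 2600]);
translate([0, 3300, 0]) cube([3500, 200, 2600]);
translate([0, 200, 0]) cube([200, 3100, 2600]);
translate([3300, 200, 0]) cube([200, 3100, 2600]);
translate([2000, 200, 0]) cube([200, 500, 2600]);
translate([2000, 1700, 0]) cube([200, 1600, 2600]);


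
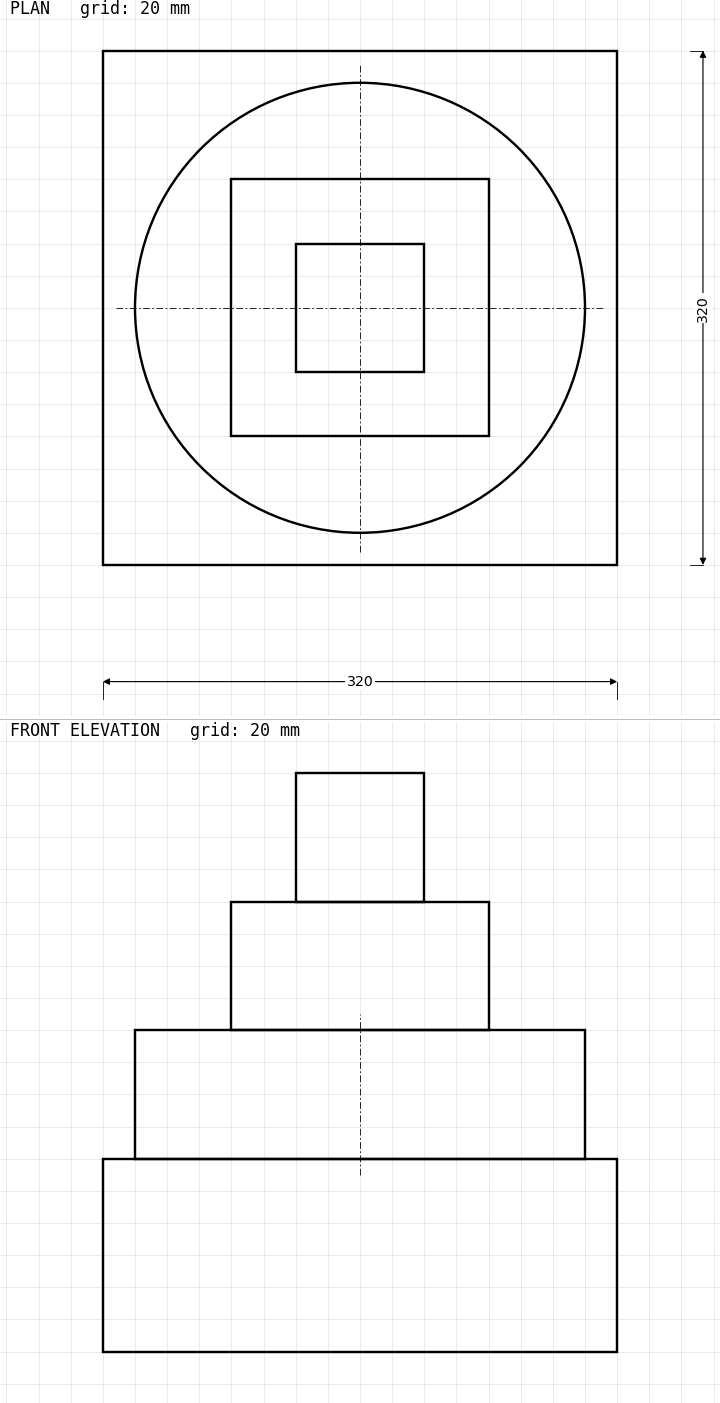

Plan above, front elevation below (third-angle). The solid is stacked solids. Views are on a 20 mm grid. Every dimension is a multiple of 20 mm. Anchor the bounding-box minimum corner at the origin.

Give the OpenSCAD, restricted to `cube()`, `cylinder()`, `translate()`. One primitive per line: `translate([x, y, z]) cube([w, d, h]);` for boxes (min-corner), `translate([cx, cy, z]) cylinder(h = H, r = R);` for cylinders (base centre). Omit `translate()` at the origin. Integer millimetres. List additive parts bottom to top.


cube([320, 320, 120]);
translate([160, 160, 120]) cylinder(h = 80, r = 140);
translate([80, 80, 200]) cube([160, 160, 80]);
translate([120, 120, 280]) cube([80, 80, 80]);
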